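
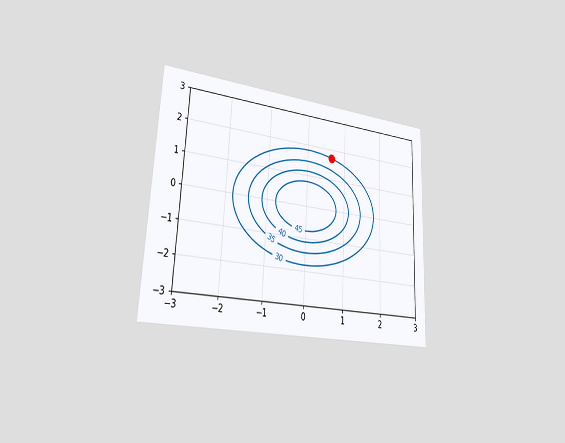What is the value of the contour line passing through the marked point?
The chart is tilted about 3° clockwise and viewed slightly from the left. The marked point sits on the contour labelled 30.

30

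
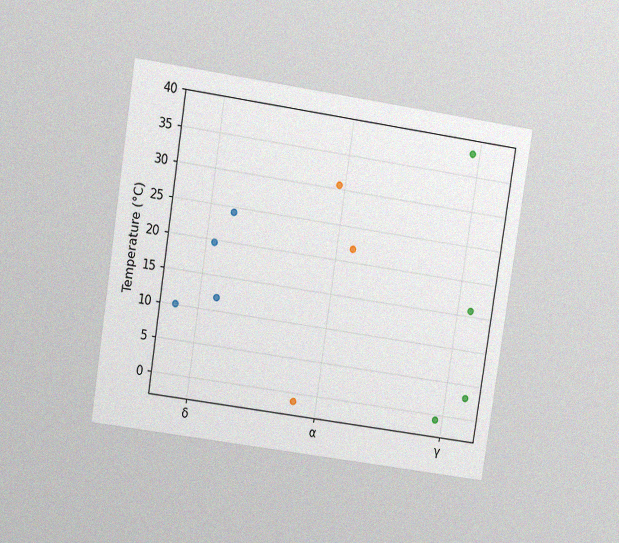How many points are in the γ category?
4

The chart is tilted about 9° clockwise and viewed at a slight angle, with some photo noise. Counting the markers in the γ column gives 4.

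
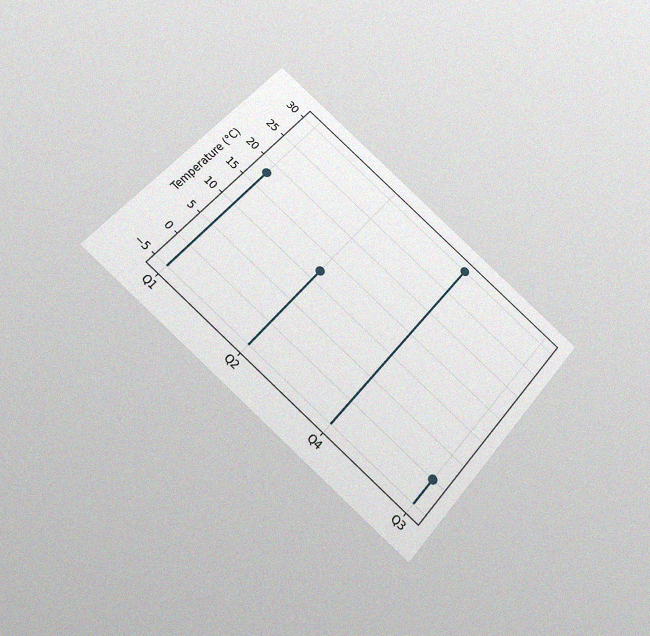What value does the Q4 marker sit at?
The chart is tilted about 41° clockwise and viewed slightly from below, with some photo noise. The Q4 marker sits at 30°C.

30°C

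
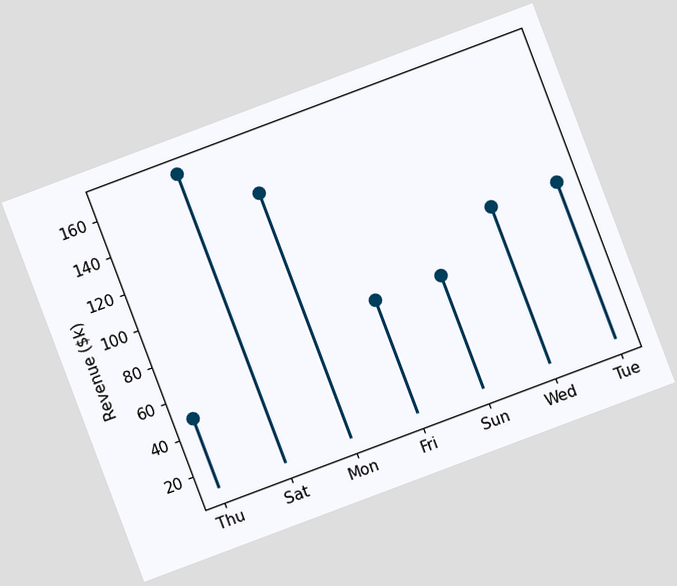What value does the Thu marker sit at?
The chart is tilted about 21° counter-clockwise. The Thu marker sits at $48k.

$48k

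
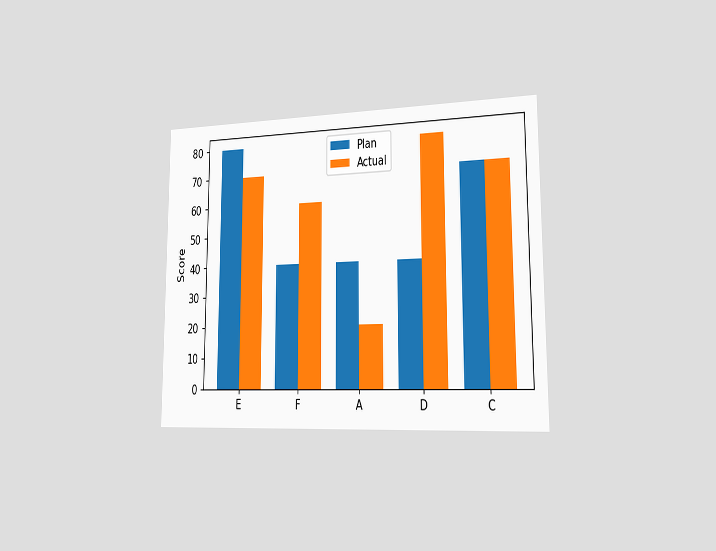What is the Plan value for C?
70

The chart is viewed slightly from the right. The Plan bar at C reaches 70 on the y-axis.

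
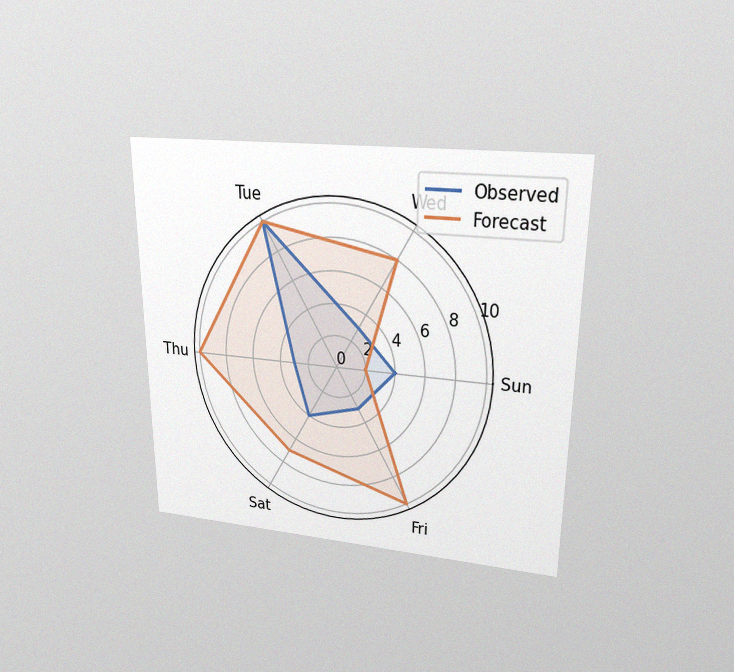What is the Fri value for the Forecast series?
10

The chart is viewed at a slight angle, with some photo noise. On the Fri axis, Forecast reaches 10.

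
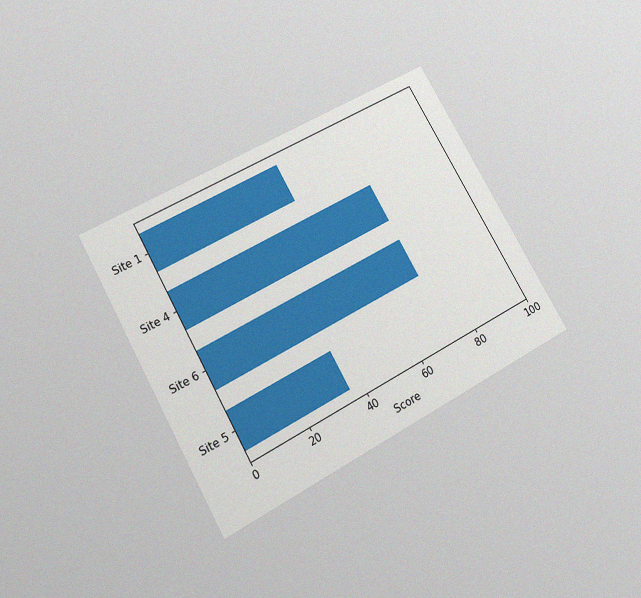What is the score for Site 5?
36

The chart is tilted about 29° counter-clockwise and viewed slightly from below, with some photo noise. Reading along the chart's x-axis, the Site 5 bar reaches 36.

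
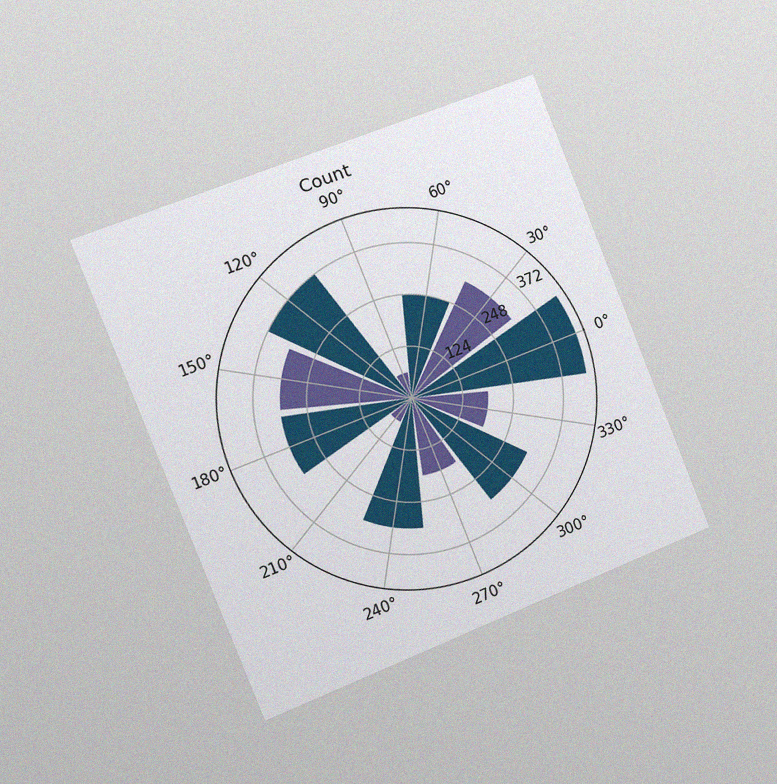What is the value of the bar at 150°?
310

The chart is tilted about 22° counter-clockwise and viewed slightly from the left, with some photo noise. The bar at 150° reaches 310 on the radial axis.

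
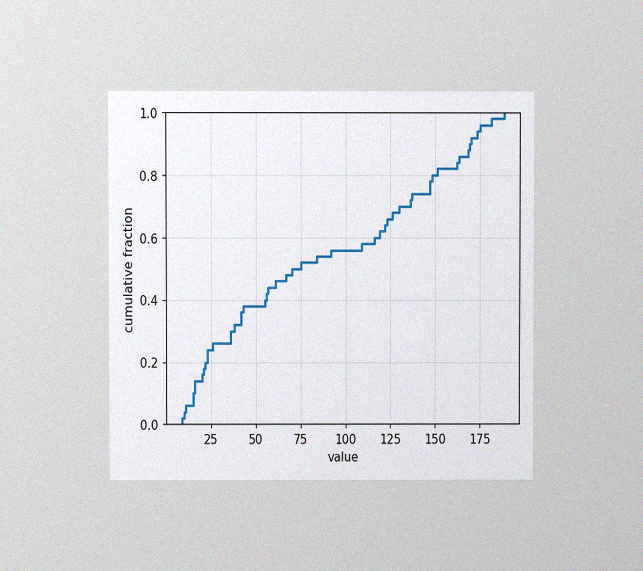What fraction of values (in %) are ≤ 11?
The chart is viewed at a slight angle, with some photo noise. At x=11 the ECDF step is at 6%.

6%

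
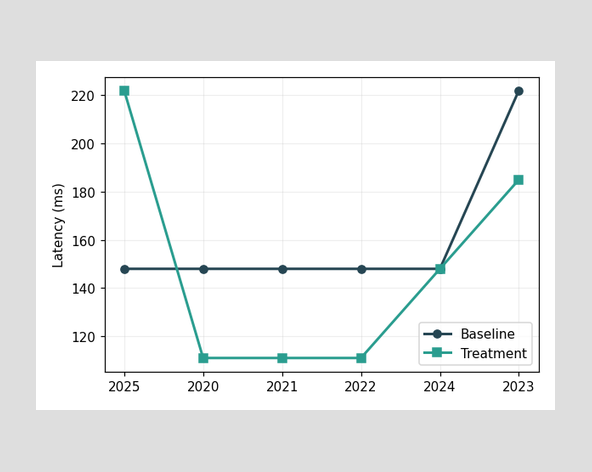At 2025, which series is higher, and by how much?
At 2025, Treatment sits above the other line by 74ms.

Treatment, by 74ms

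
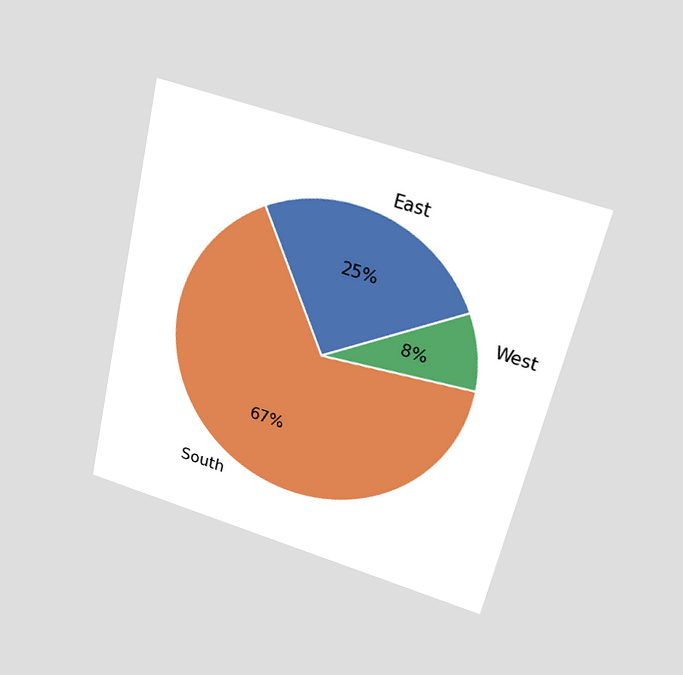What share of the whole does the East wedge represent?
25%

The chart is tilted about 13° clockwise and viewed slightly from above. The East slice takes up 25% of the pie.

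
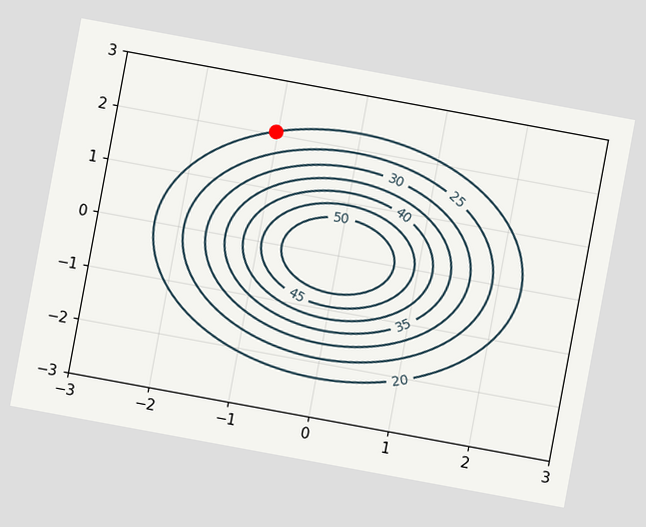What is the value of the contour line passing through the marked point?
20

The chart is tilted about 10° clockwise. The marked point sits on the contour labelled 20.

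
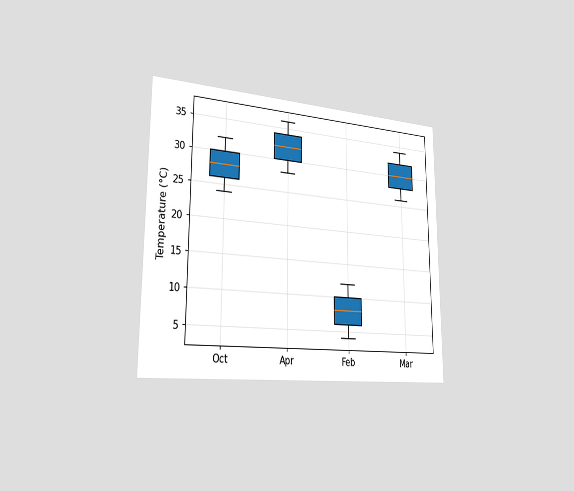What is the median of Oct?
28°C

The chart is viewed slightly from the left. The median line in the Oct box sits at 28°C.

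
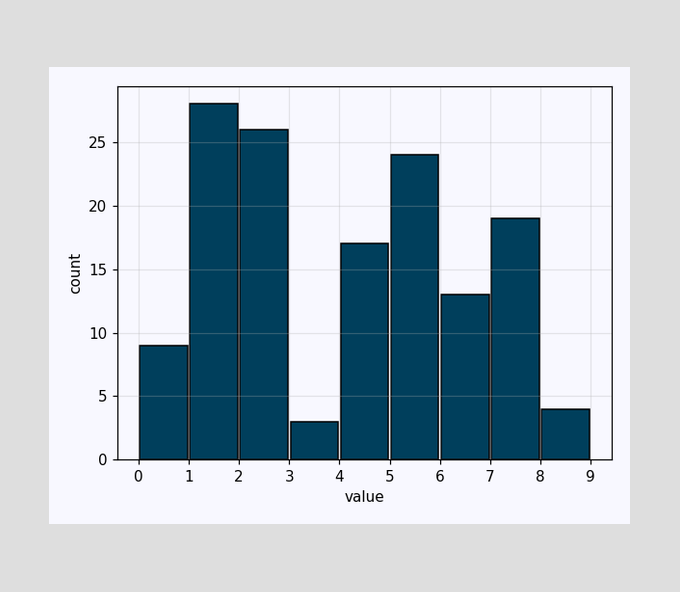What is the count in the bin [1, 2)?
The [1, 2) bin has height 28.

28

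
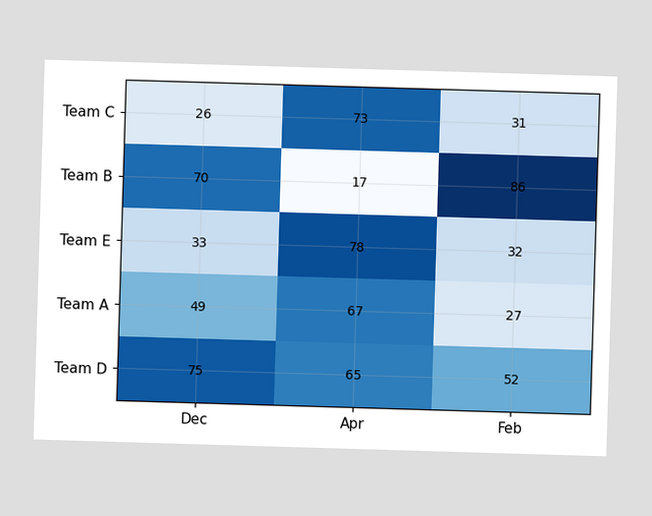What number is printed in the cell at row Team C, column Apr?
The (Team C, Apr) cell reads 73.

73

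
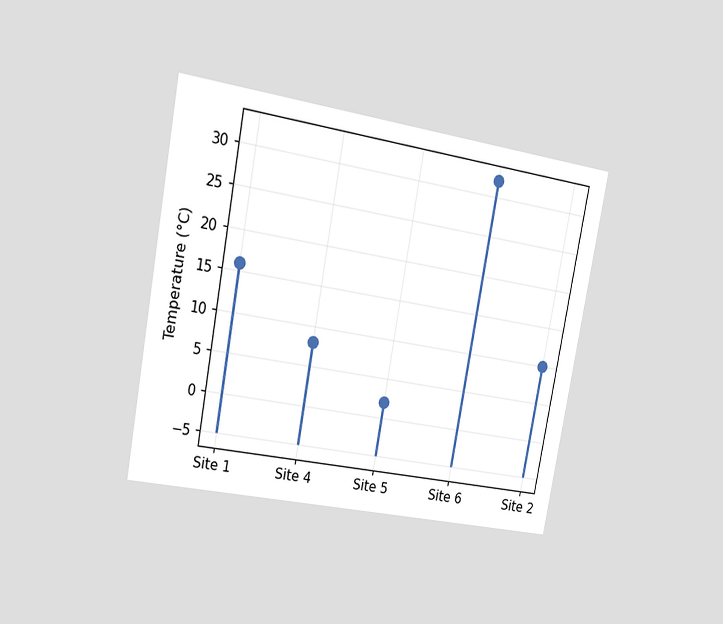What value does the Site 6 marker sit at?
32°C

The chart is tilted about 10° clockwise and viewed slightly from the left. The Site 6 marker sits at 32°C.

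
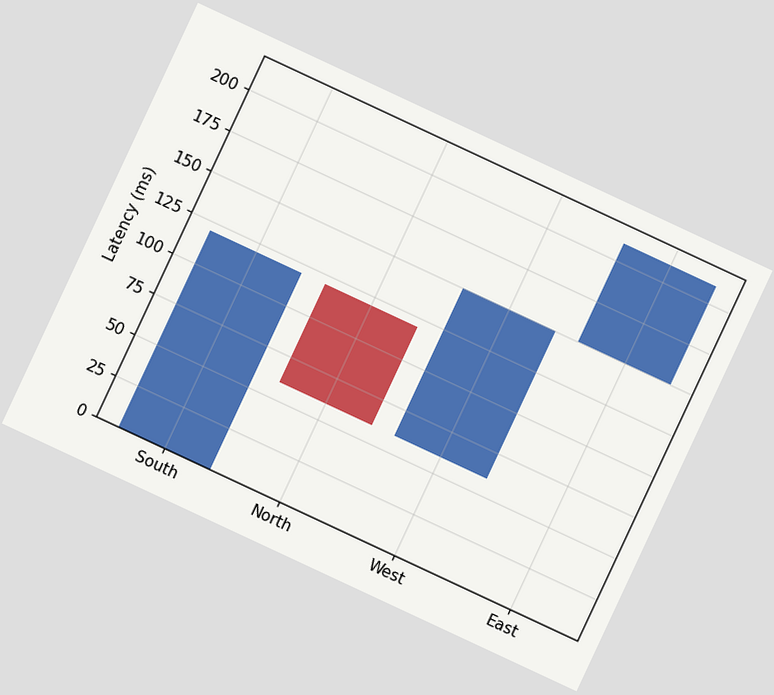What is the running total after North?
The chart is tilted about 25° clockwise. After North the running total reaches 60ms.

60ms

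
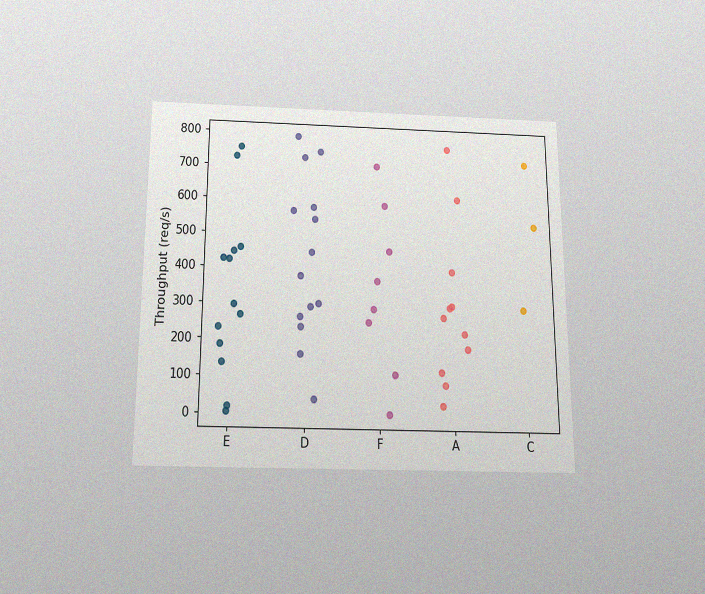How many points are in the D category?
14

The chart is viewed slightly from below, with some photo noise. Counting the markers in the D column gives 14.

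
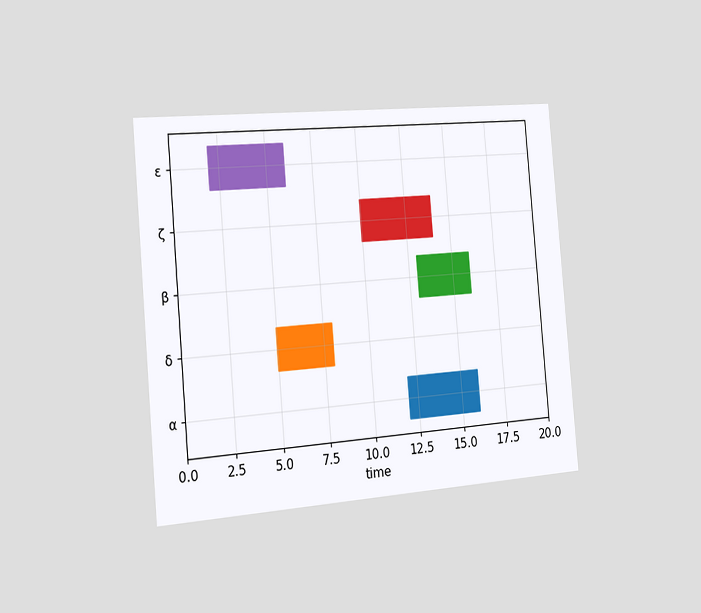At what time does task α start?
12

The chart is tilted about 5° counter-clockwise and viewed slightly from the left. The α bar begins at t=12.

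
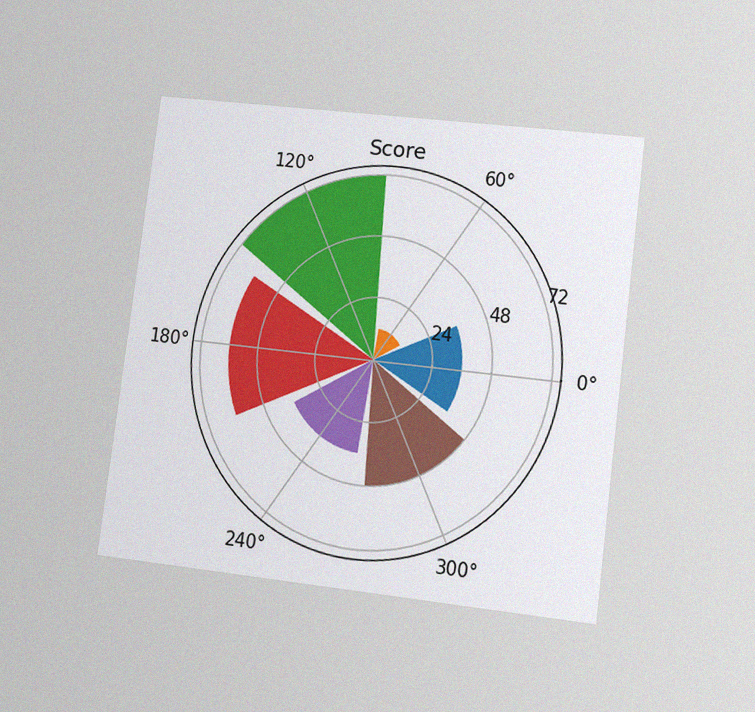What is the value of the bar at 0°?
36

The chart is tilted about 7° clockwise and viewed at a slight angle, with some photo noise. The bar at 0° reaches 36 on the radial axis.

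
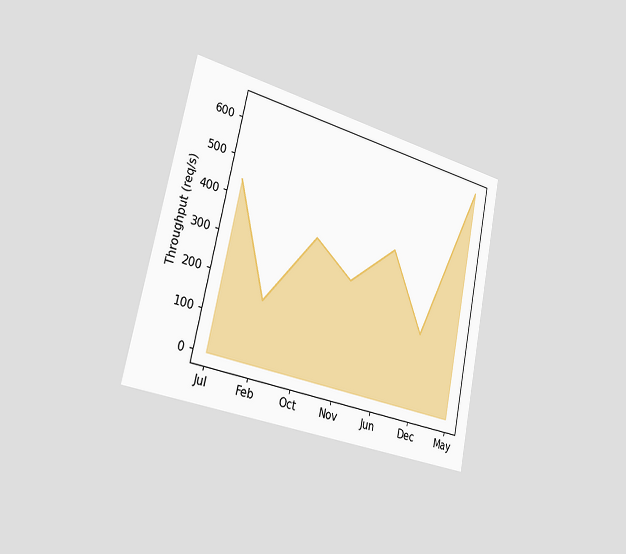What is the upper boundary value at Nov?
280req/s

The chart is tilted about 12° clockwise and viewed slightly from the left. At Nov the upper boundary is at 280req/s.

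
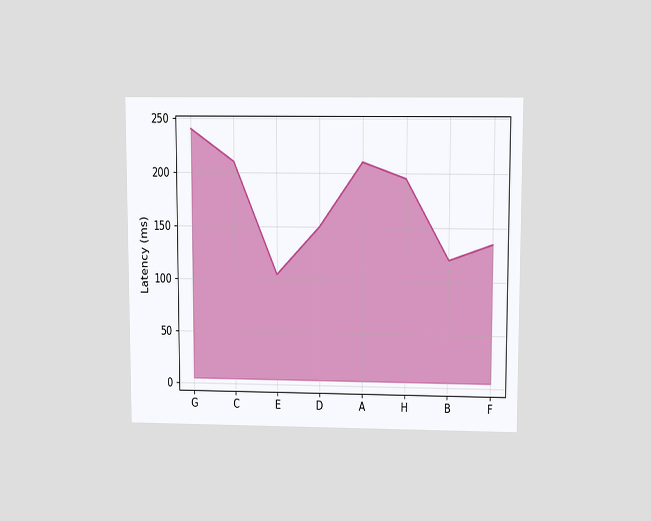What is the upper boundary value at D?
The chart is viewed slightly from above. At D the upper boundary is at 150ms.

150ms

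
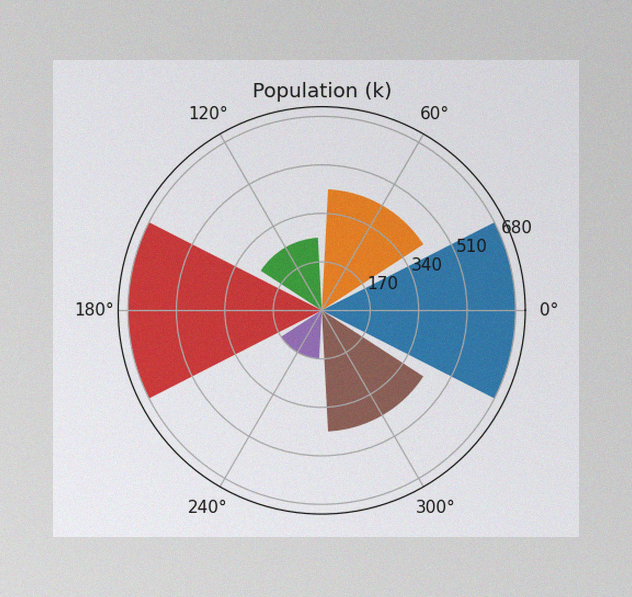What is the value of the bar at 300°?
The image has some photo noise and uneven lighting. The bar at 300° reaches 425k on the radial axis.

425k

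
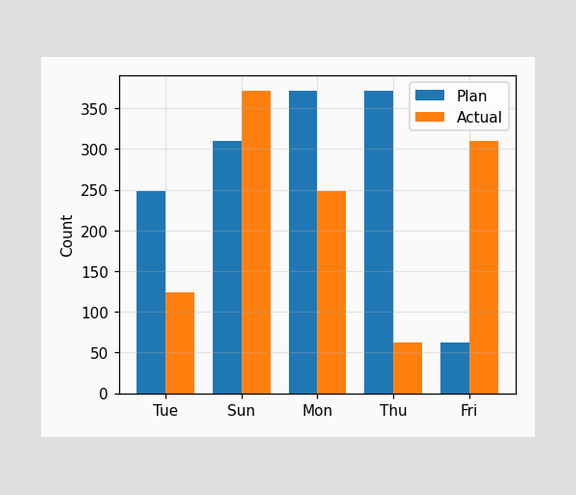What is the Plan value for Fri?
62

The Plan bar at Fri reaches 62 on the y-axis.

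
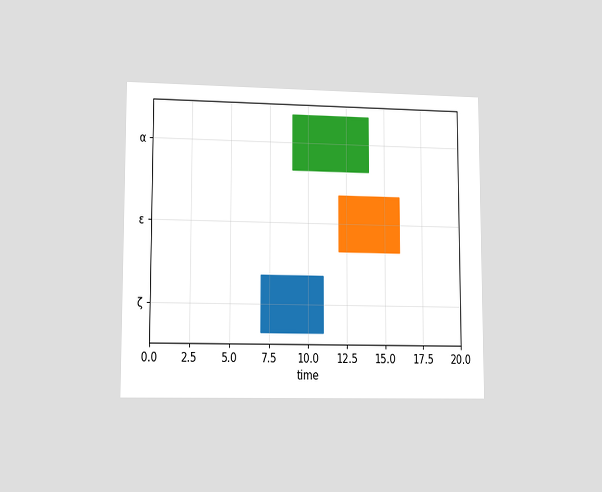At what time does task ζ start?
7

The chart is viewed at a slight angle. The ζ bar begins at t=7.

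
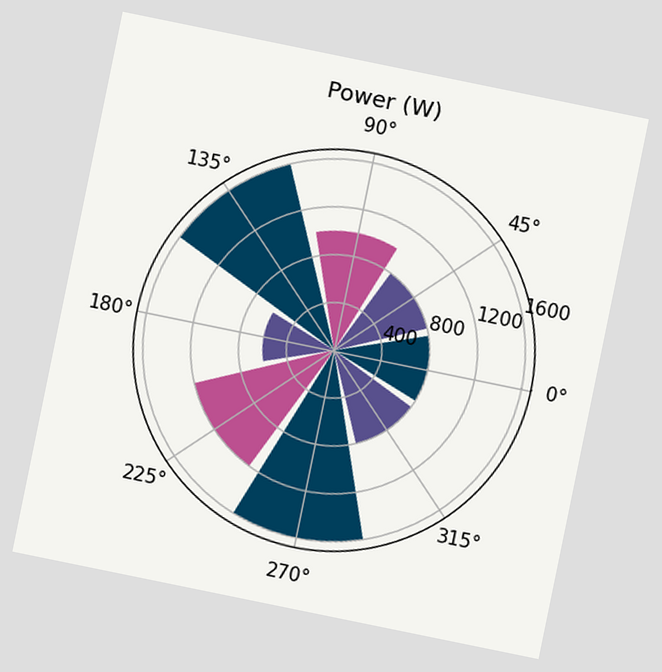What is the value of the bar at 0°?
800W

The chart is tilted about 12° clockwise. The bar at 0° reaches 800W on the radial axis.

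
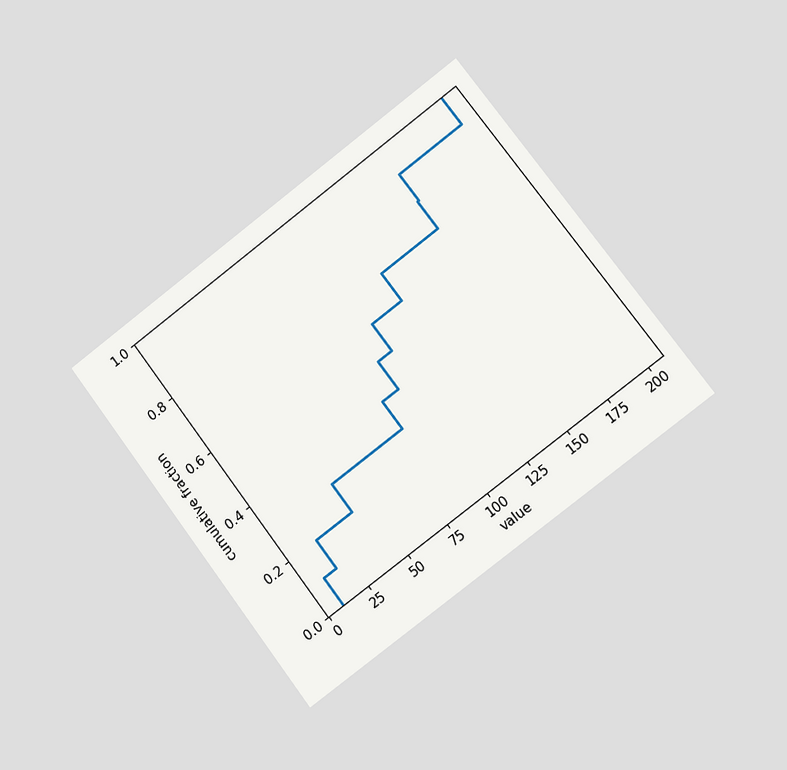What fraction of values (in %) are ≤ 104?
The chart is tilted about 37° counter-clockwise and viewed slightly from the right. At x=104 the ECDF step is at 60%.

60%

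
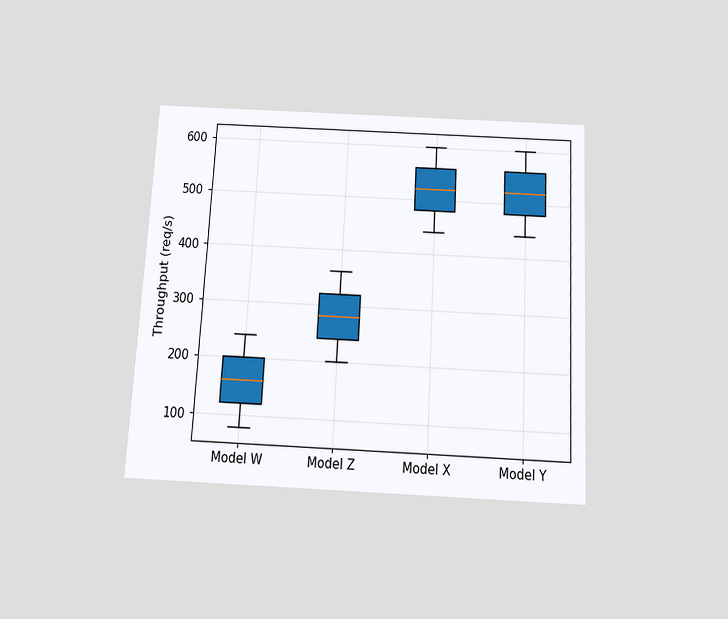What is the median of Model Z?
The chart is tilted about 3° clockwise and viewed slightly from below. The median line in the Model Z box sits at 280req/s.

280req/s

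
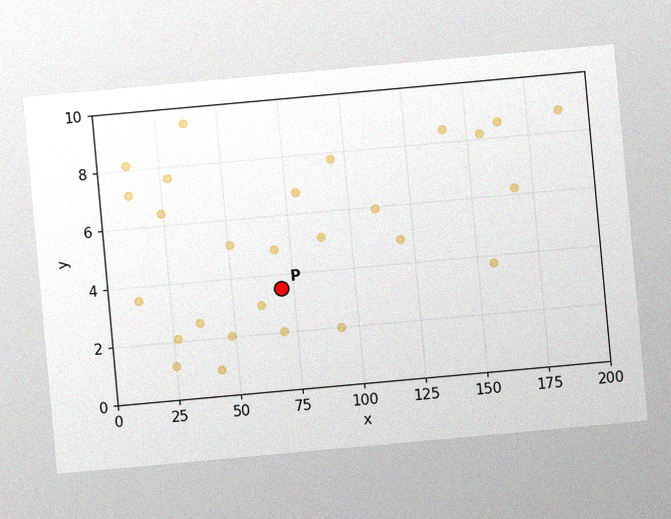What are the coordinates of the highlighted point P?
(70, 3.5)

The chart is tilted about 5° counter-clockwise, with some photo noise. Following the gridlines from P to each axis, P sits at (70, 3.5).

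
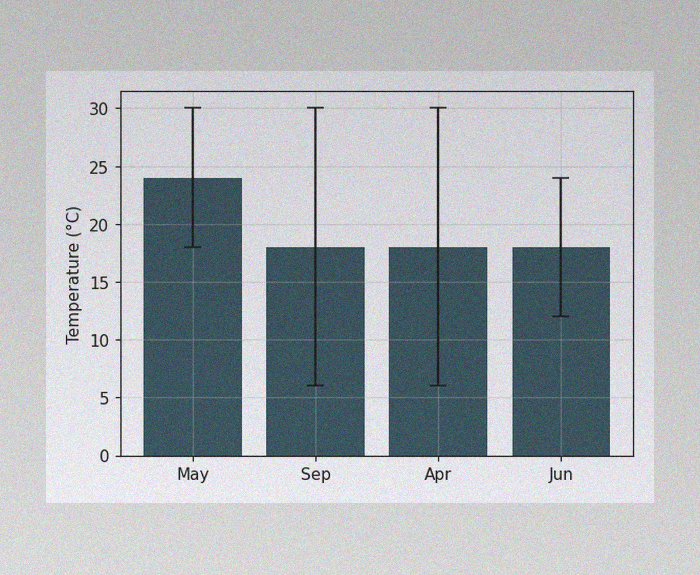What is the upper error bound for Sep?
The image has some photo noise and uneven lighting. The Sep bar's upper whisker reaches 30°C.

30°C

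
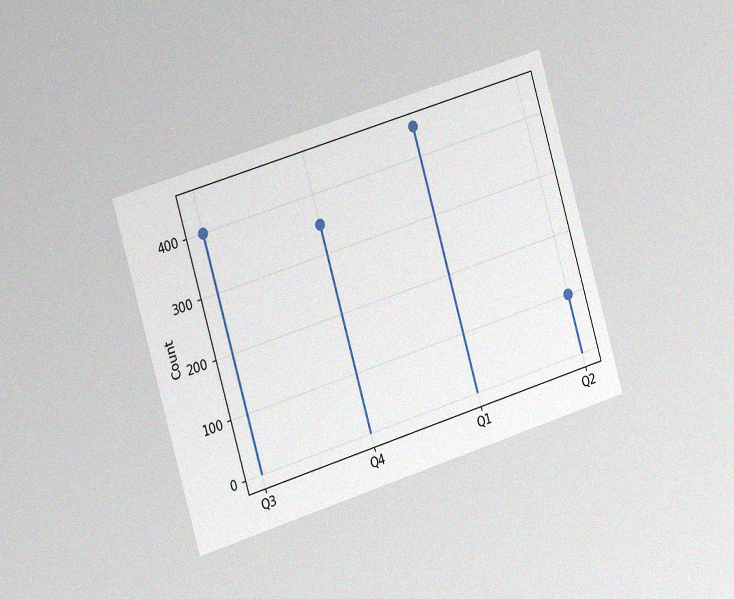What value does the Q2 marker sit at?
The chart is tilted about 17° counter-clockwise and viewed slightly from the left, with some photo noise. The Q2 marker sits at 100.

100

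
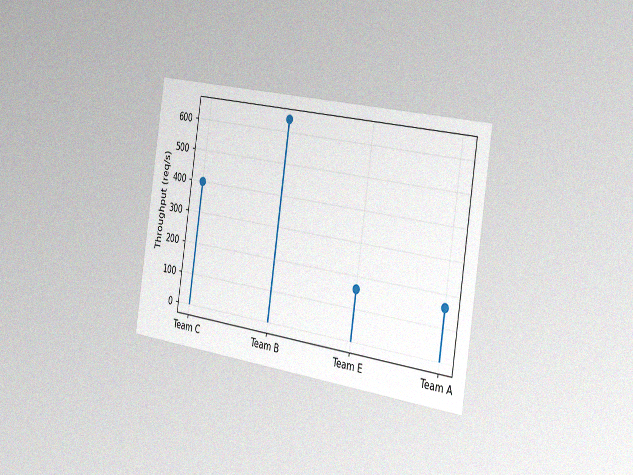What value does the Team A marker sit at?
160req/s

The chart is tilted about 9° clockwise and viewed slightly from the right, with some photo noise. The Team A marker sits at 160req/s.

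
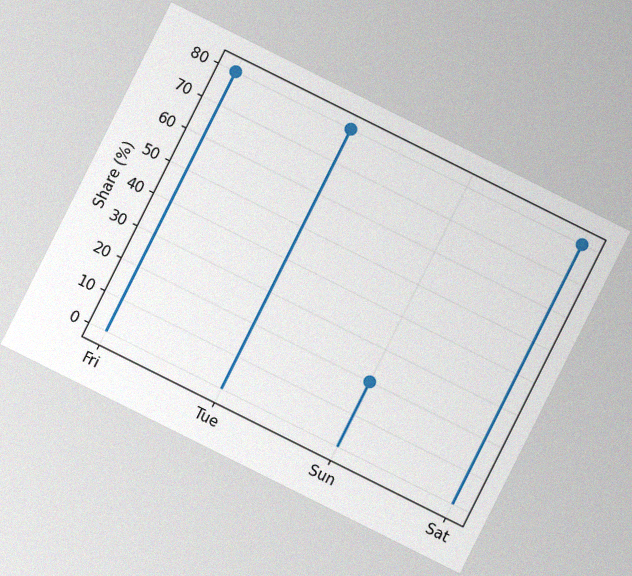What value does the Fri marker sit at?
80%

The chart is tilted about 27° clockwise, with some photo noise. The Fri marker sits at 80%.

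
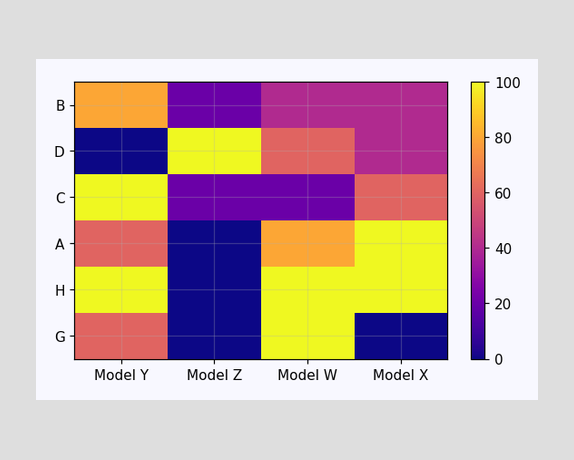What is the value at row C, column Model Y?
Matching cell (C, Model Y) against the colorbar gives 100.

100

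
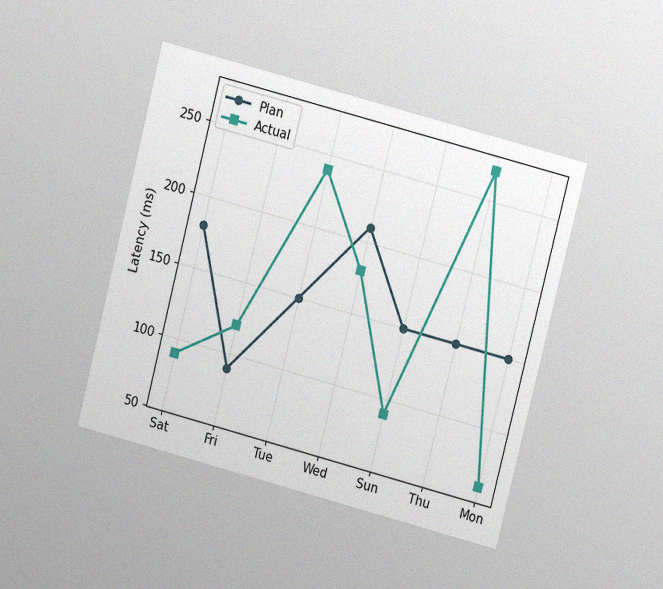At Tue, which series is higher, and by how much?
The chart is tilted about 14° clockwise and viewed at a slight angle, with some photo noise. At Tue, Actual sits above the other line by 90ms.

Actual, by 90ms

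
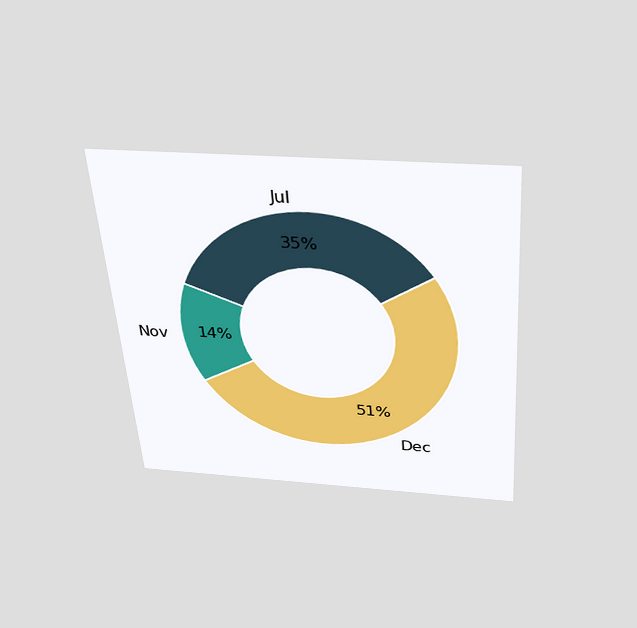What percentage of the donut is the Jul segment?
The chart is tilted about 4° counter-clockwise and viewed slightly from above. The Jul segment takes up 35% of the ring.

35%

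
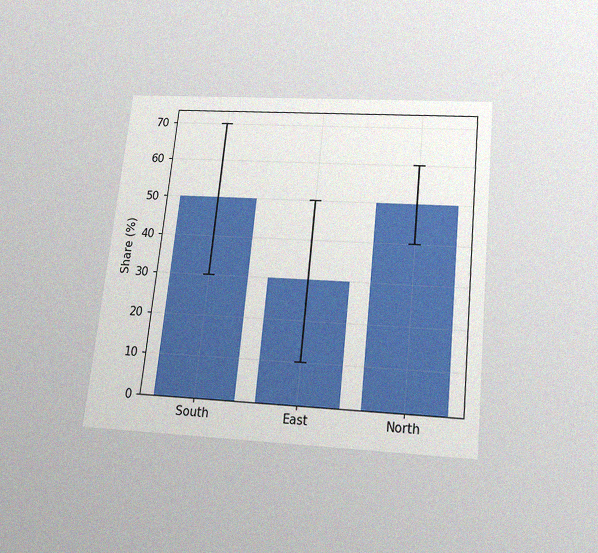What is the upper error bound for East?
50%

The chart is tilted about 6° clockwise and viewed slightly from below, with some photo noise. The East bar's upper whisker reaches 50%.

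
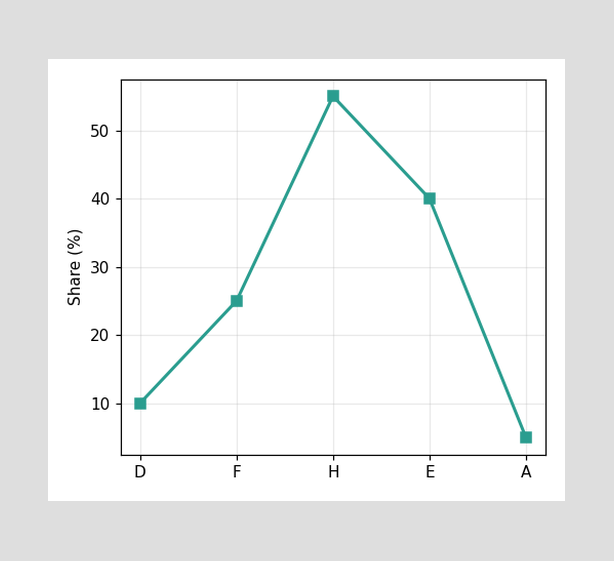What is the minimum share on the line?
The lowest point is at A, and reading across to the y-axis gives 5%.

5%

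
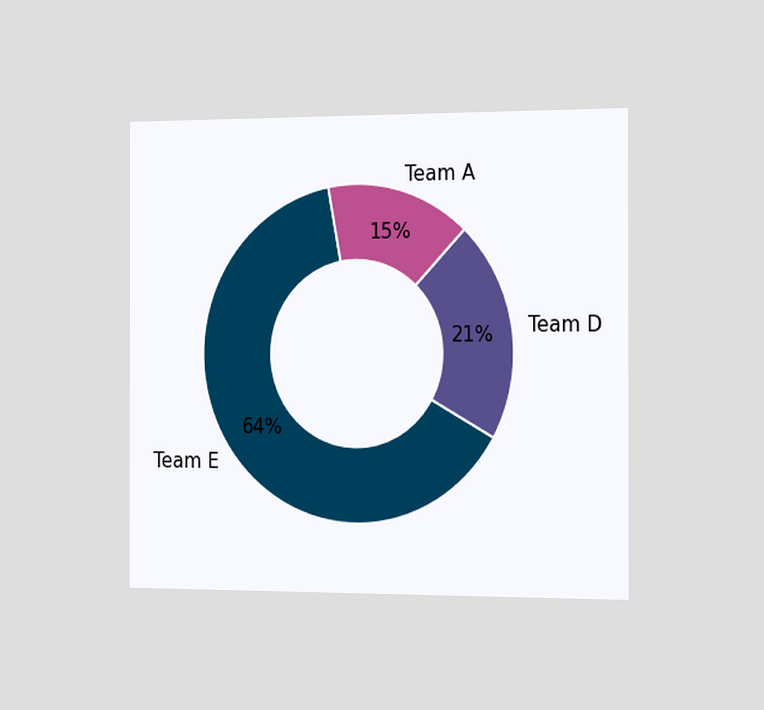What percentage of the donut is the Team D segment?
The chart is viewed slightly from the right. The Team D segment takes up 21% of the ring.

21%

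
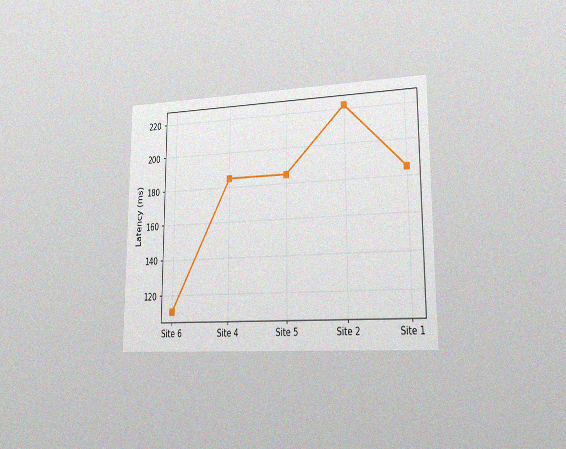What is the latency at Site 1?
The chart is viewed slightly from the right, with some photo noise. At Site 1, the line is at 185ms.

185ms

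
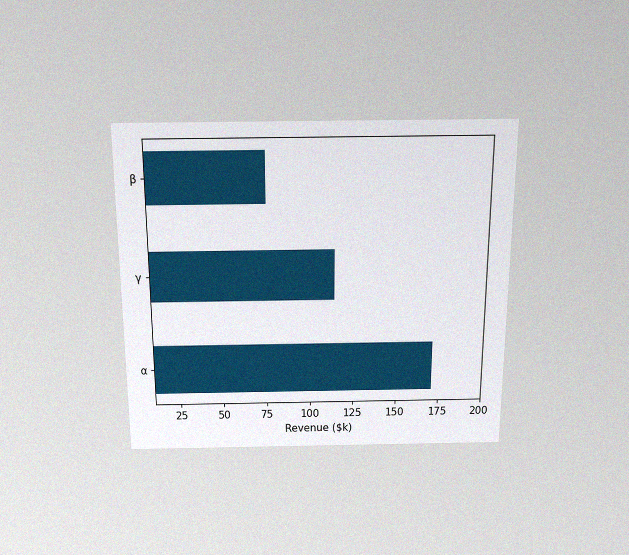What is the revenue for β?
The chart is viewed slightly from above, with some photo noise. Reading along the chart's x-axis, the β bar reaches $76k.

$76k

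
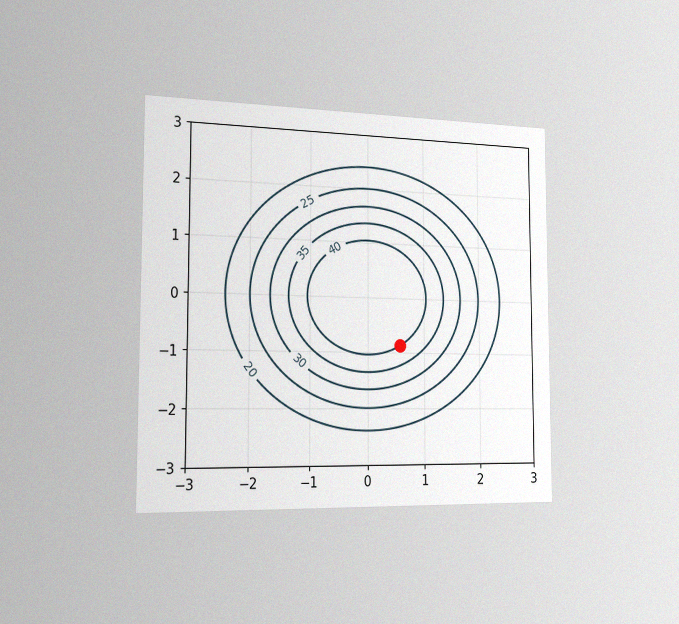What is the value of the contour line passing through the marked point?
40

The chart is viewed slightly from the left, with some photo noise. The marked point sits on the contour labelled 40.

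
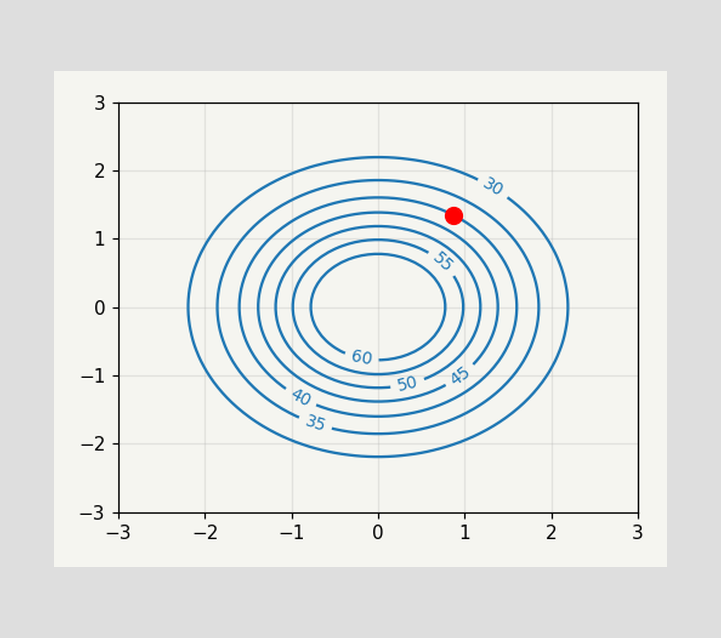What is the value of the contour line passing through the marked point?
The marked point sits on the contour labelled 40.

40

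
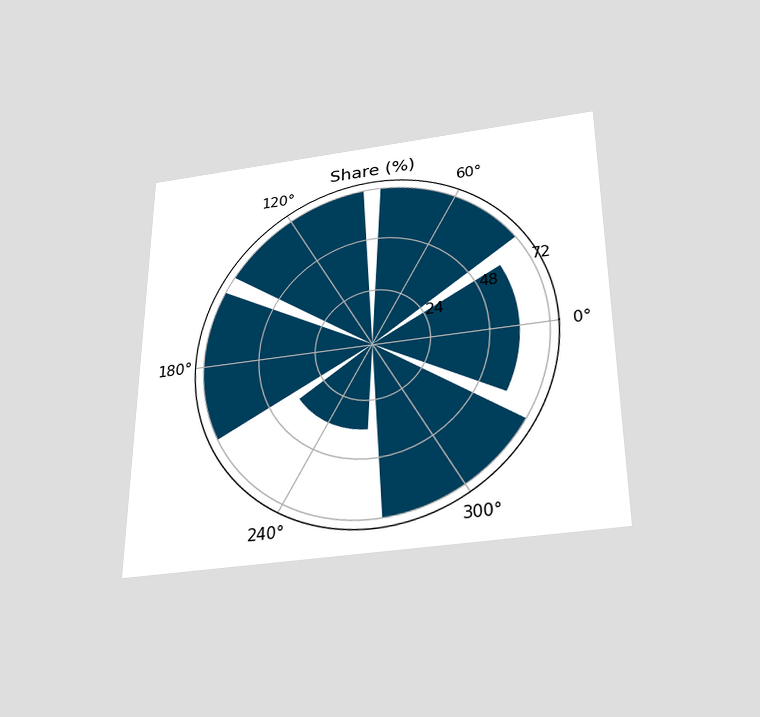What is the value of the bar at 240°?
The chart is viewed slightly from below. The bar at 240° reaches 36% on the radial axis.

36%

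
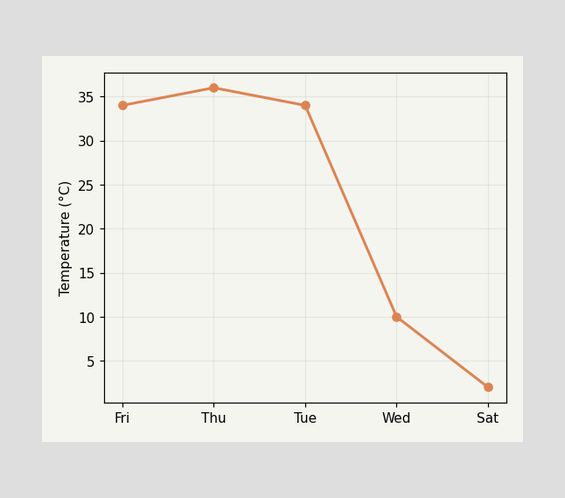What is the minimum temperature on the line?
2°C

The lowest point is at Sat, and reading across to the y-axis gives 2°C.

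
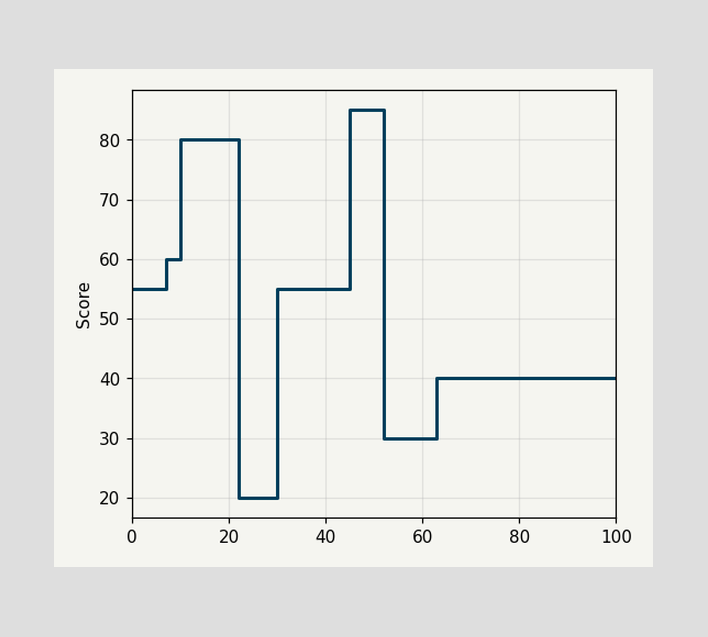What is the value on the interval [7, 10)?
60

On [7, 10) the step sits at 60.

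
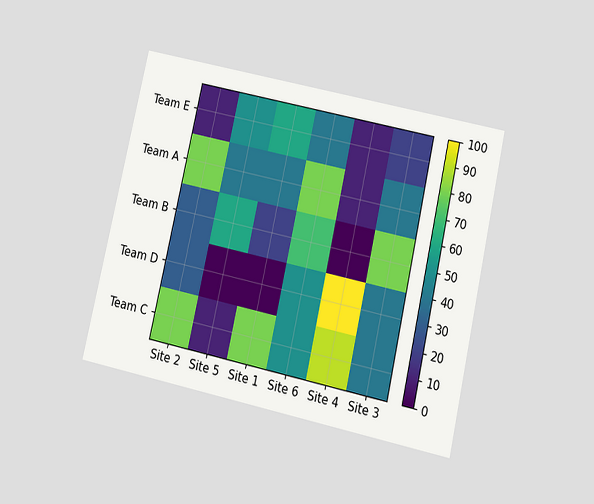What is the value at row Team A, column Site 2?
The chart is tilted about 13° clockwise and viewed slightly from below. Matching cell (Team A, Site 2) against the colorbar gives 80.

80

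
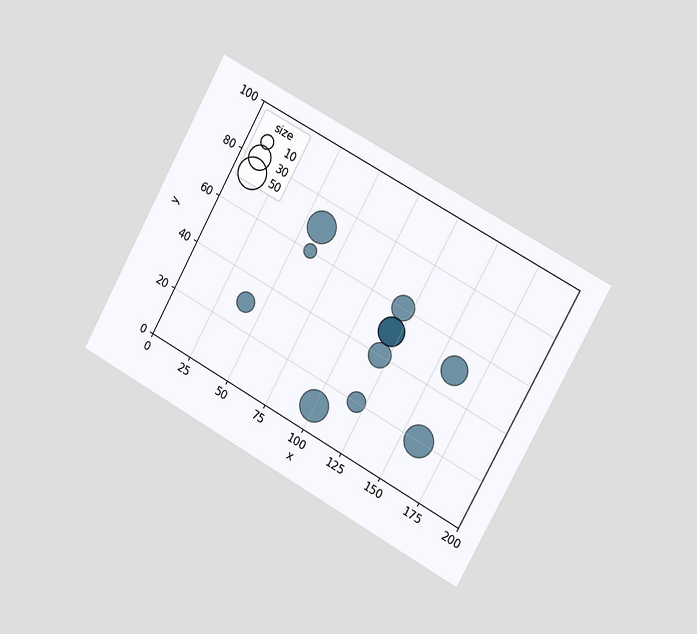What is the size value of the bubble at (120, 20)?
20

The chart is tilted about 29° clockwise and viewed slightly from the right. Matching the bubble at (120, 20) against the size legend gives 20.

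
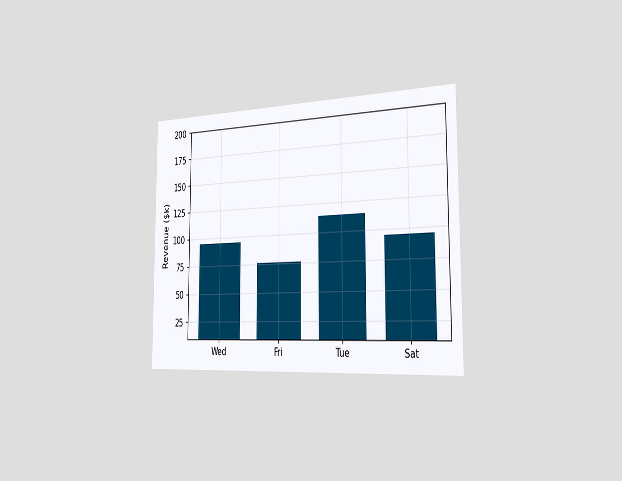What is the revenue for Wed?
The chart is viewed slightly from the right. Reading along the chart's y-axis, the Wed bar reaches $95k.

$95k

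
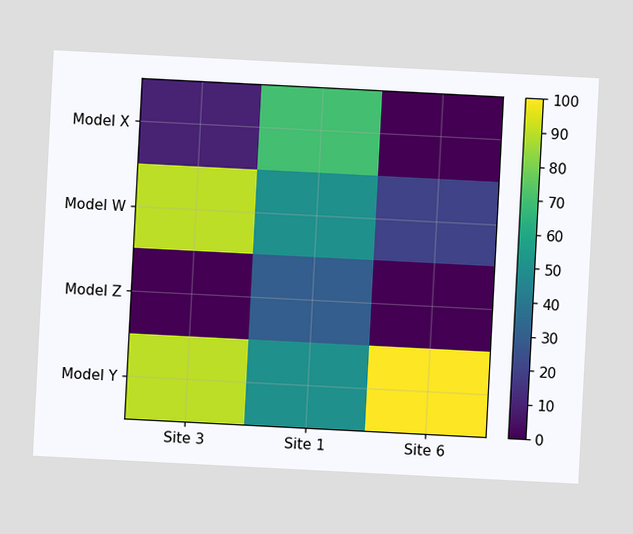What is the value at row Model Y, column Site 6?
The chart is tilted about 3° clockwise. Matching cell (Model Y, Site 6) against the colorbar gives 100.

100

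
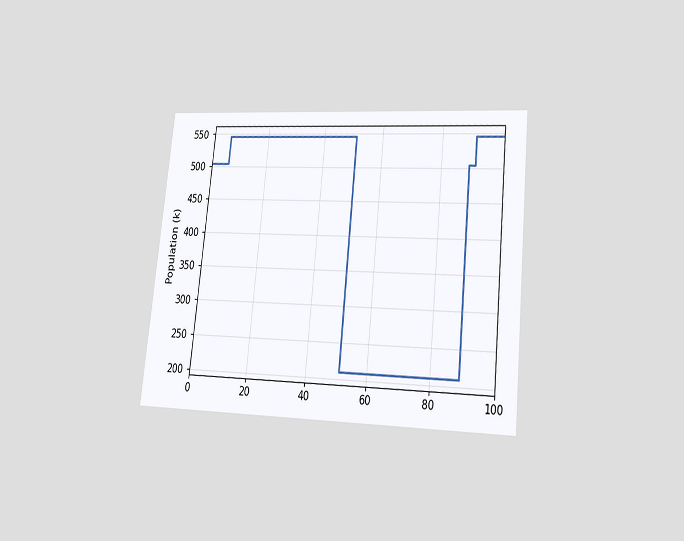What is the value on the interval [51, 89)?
210k

The chart is tilted about 6° clockwise and viewed at a slight angle. On [51, 89) the step sits at 210k.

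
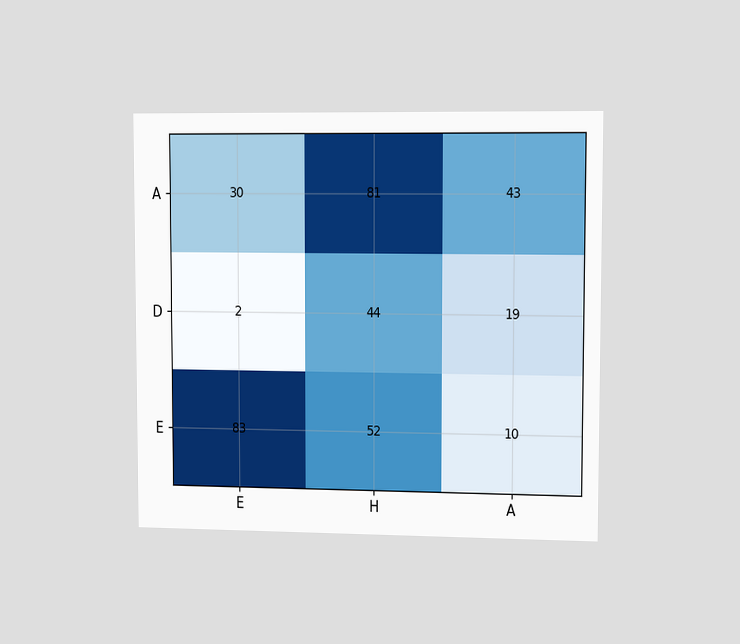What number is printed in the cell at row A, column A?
The chart is viewed slightly from the right. The (A, A) cell reads 43.

43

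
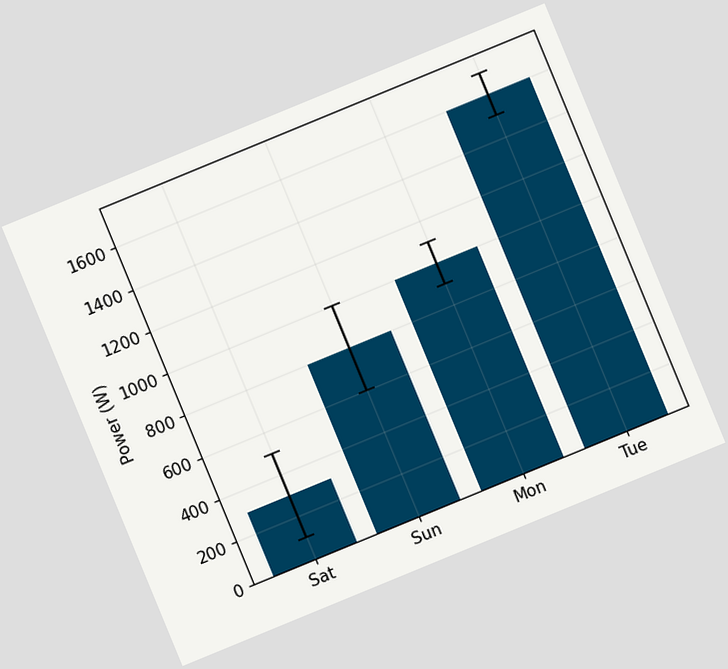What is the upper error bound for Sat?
The chart is tilted about 22° counter-clockwise. The Sat bar's upper whisker reaches 500W.

500W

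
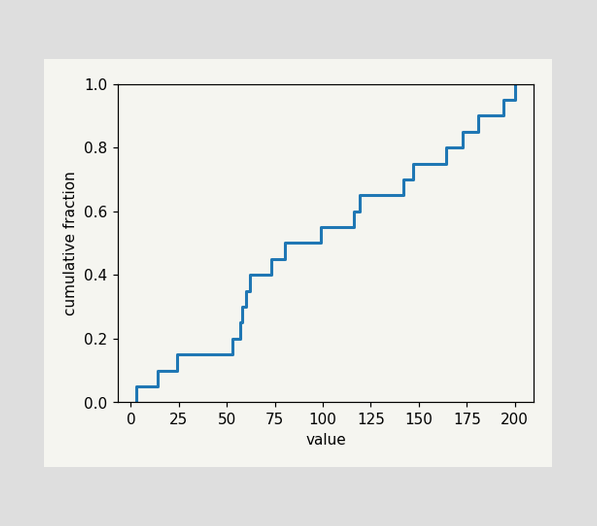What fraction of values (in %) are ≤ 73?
At x=73 the ECDF step is at 45%.

45%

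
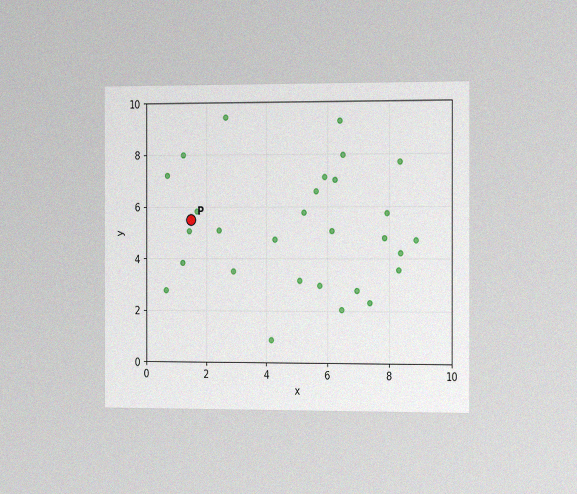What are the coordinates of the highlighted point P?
(1.5, 5.5)

The chart is viewed slightly from the right, with some photo noise. Following the gridlines from P to each axis, P sits at (1.5, 5.5).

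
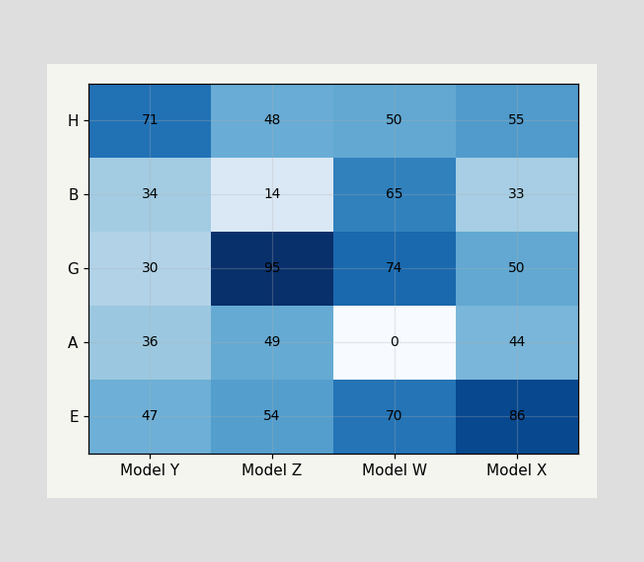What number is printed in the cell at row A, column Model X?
The (A, Model X) cell reads 44.

44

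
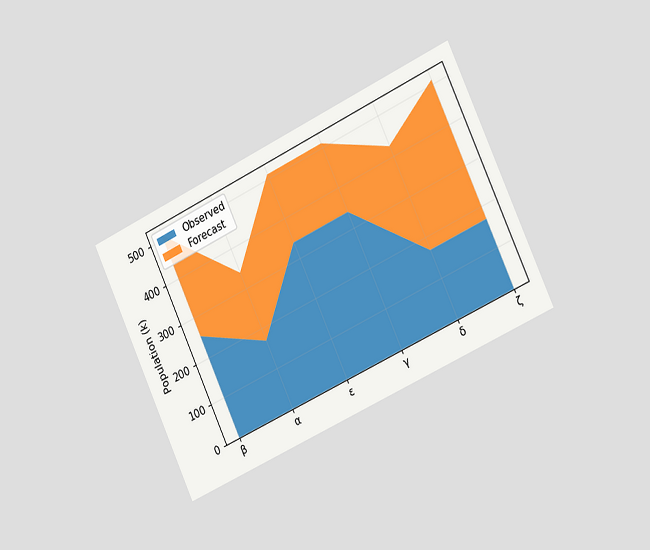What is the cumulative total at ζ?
The chart is tilted about 25° counter-clockwise and viewed slightly from the right. The stacked total at ζ reaches 510k.

510k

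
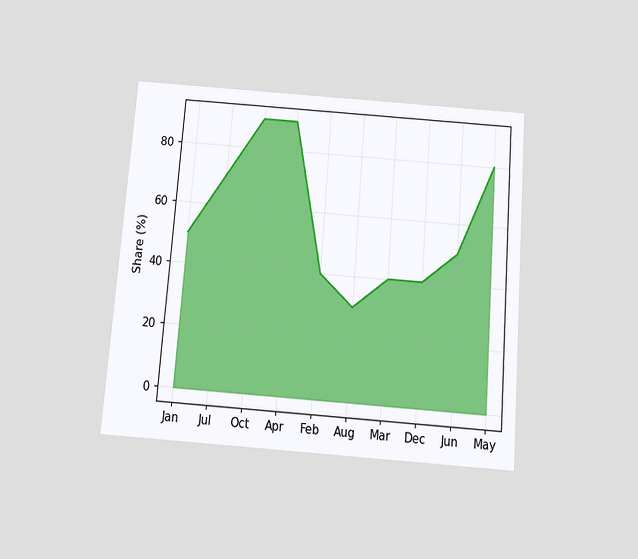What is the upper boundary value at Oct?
The chart is tilted about 4° clockwise and viewed slightly from below. At Oct the upper boundary is at 90%.

90%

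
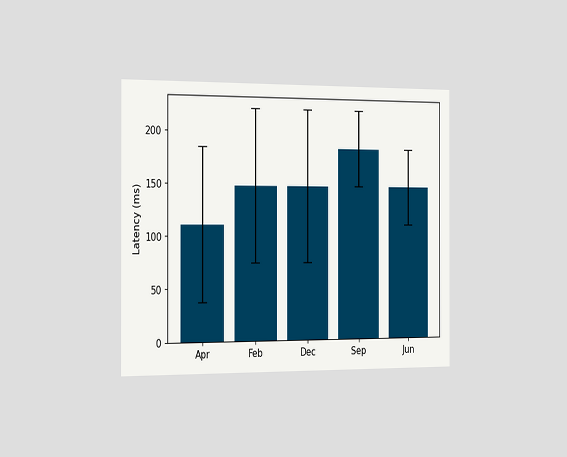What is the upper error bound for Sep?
222ms

The chart is viewed slightly from the left. The Sep bar's upper whisker reaches 222ms.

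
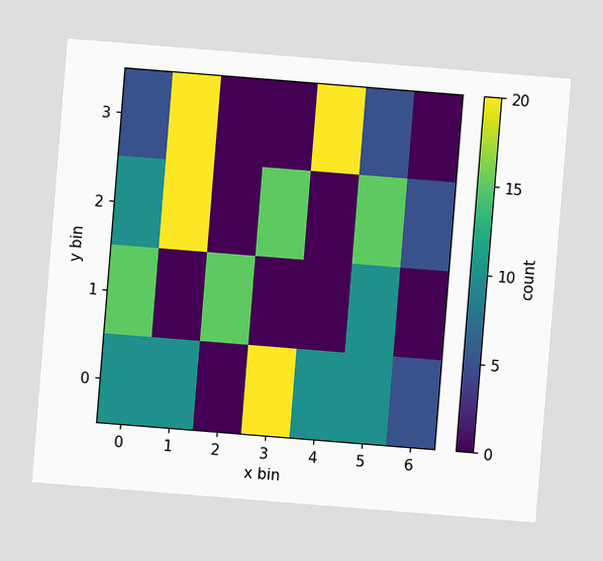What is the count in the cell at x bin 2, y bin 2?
The chart is tilted about 5° clockwise. Matching the cell (2, 2) against the colorbar gives 0.

0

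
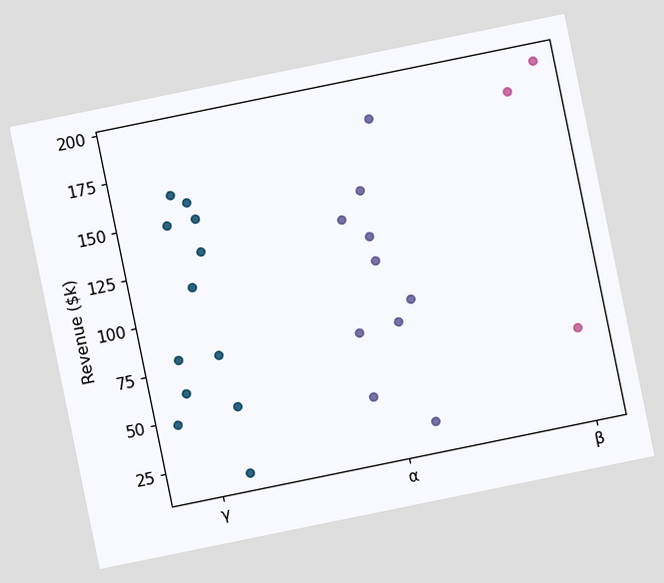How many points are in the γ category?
The chart is tilted about 12° counter-clockwise. Counting the markers in the γ column gives 12.

12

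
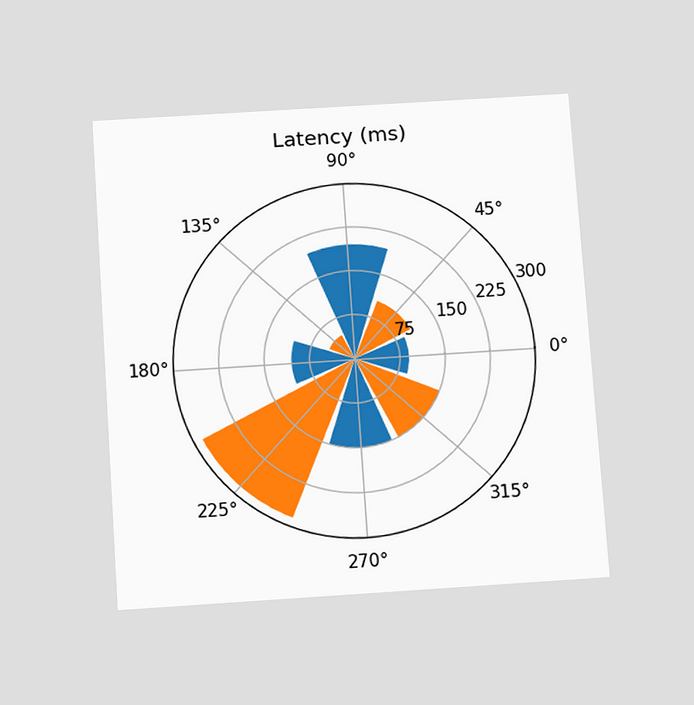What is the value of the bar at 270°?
The chart is tilted about 4° counter-clockwise and viewed slightly from below. The bar at 270° reaches 150ms on the radial axis.

150ms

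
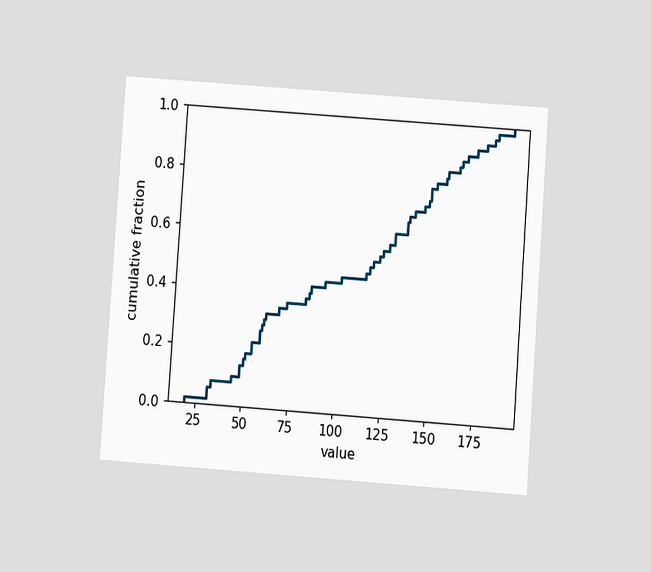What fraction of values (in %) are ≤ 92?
The chart is tilted about 4° clockwise and viewed at a slight angle. At x=92 the ECDF step is at 44%.

44%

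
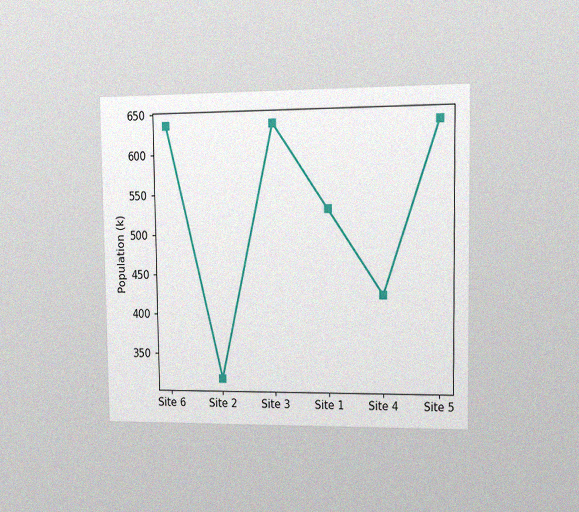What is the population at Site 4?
424k

The chart is viewed at a slight angle, with some photo noise. At Site 4, the line is at 424k.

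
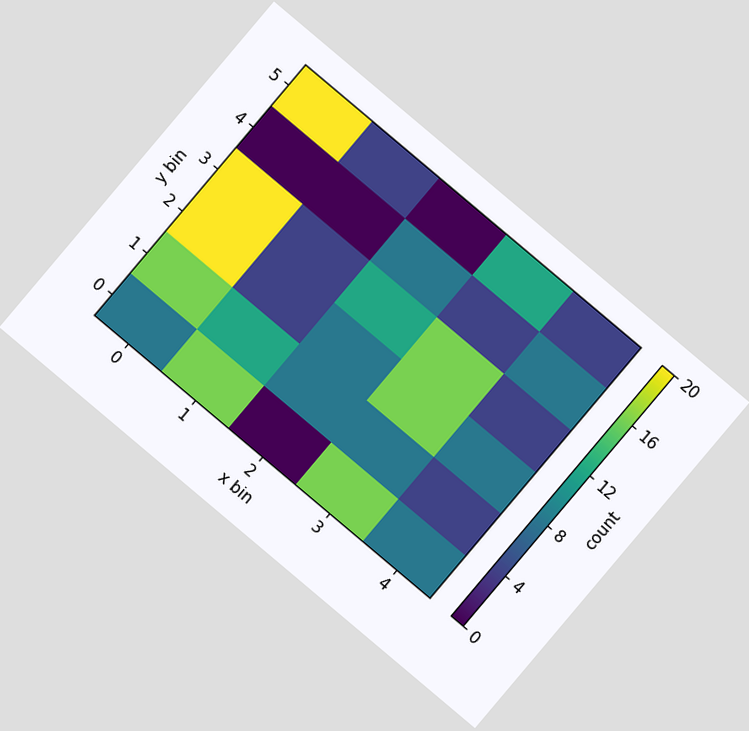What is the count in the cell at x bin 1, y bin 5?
4

The chart is tilted about 40° clockwise. Matching the cell (1, 5) against the colorbar gives 4.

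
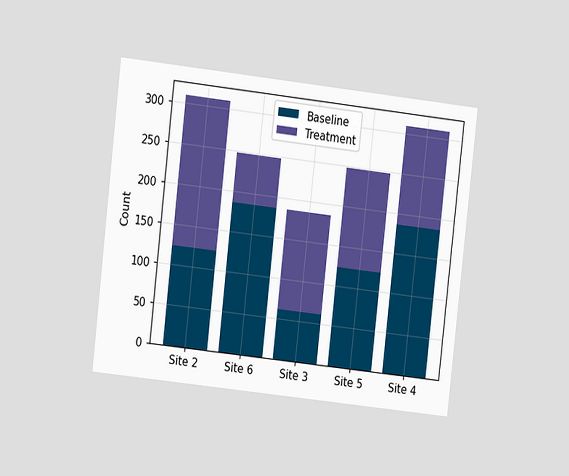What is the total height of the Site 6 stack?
The chart is tilted about 7° clockwise and viewed at a slight angle. The Site 6 stack's top reaches 248 on the y-axis.

248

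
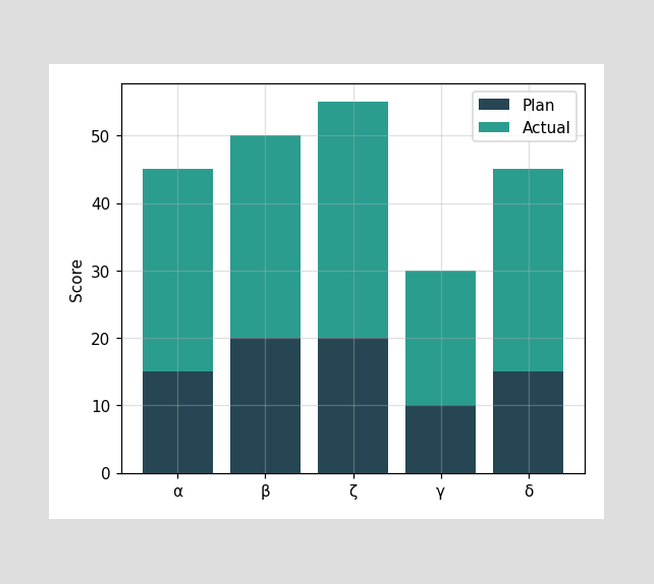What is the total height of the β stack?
50

The β stack's top reaches 50 on the y-axis.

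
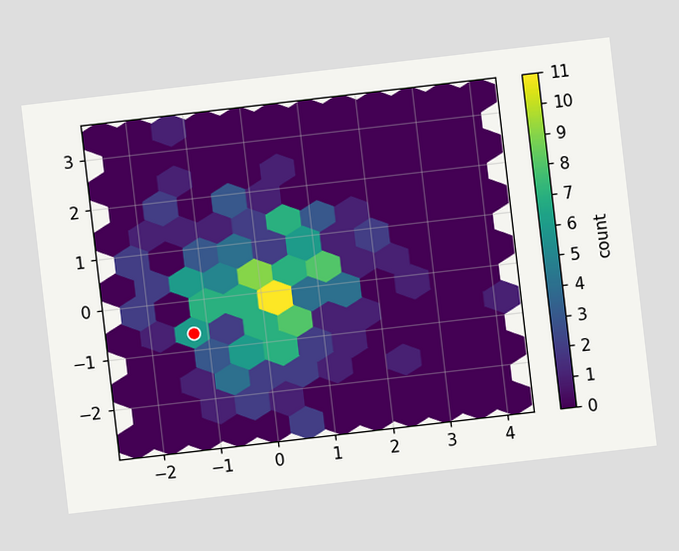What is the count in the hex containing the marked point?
6

The chart is tilted about 7° counter-clockwise. The marked hex reads 6 on the colorbar.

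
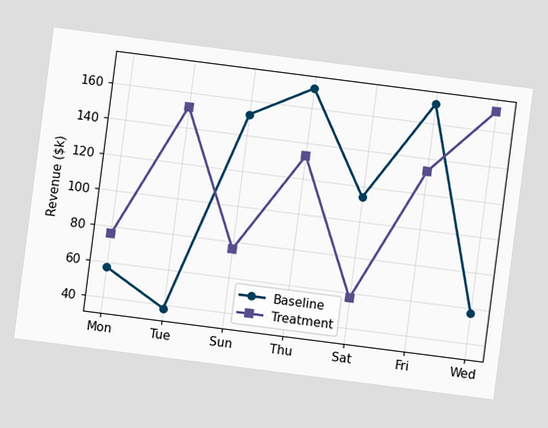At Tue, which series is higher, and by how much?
Treatment, by $114k

The chart is tilted about 7° clockwise. At Tue, Treatment sits above the other line by $114k.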